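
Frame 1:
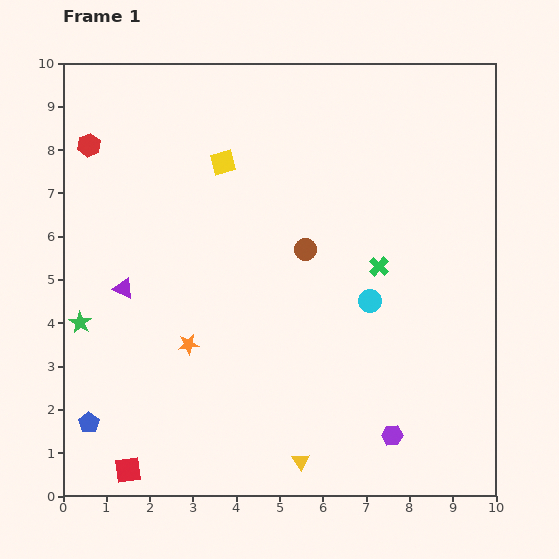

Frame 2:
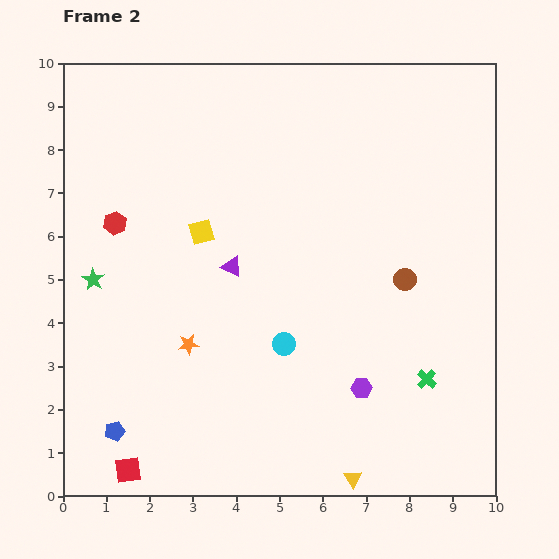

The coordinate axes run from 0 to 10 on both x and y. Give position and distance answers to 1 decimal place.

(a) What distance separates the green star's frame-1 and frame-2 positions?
1.0

The green star moved from (0.4, 4.0) to (0.7, 5.0), a distance of √(0.3² + 1.0²) ≈ 1.0.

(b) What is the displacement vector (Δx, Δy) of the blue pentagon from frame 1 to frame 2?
(0.6, -0.2)

The blue pentagon was at (0.6, 1.7) in frame 1 and (1.2, 1.5) in frame 2.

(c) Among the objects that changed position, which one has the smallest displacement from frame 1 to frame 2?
the blue pentagon

(moved 0.6)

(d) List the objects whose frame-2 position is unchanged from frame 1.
the red square, the orange star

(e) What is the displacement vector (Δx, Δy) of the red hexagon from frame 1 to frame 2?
(0.6, -1.8)

The red hexagon was at (0.6, 8.1) in frame 1 and (1.2, 6.3) in frame 2.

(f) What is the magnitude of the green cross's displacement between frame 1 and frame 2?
2.8

The green cross moved from (7.3, 5.3) to (8.4, 2.7), a distance of √(1.1² + 2.6²) ≈ 2.8.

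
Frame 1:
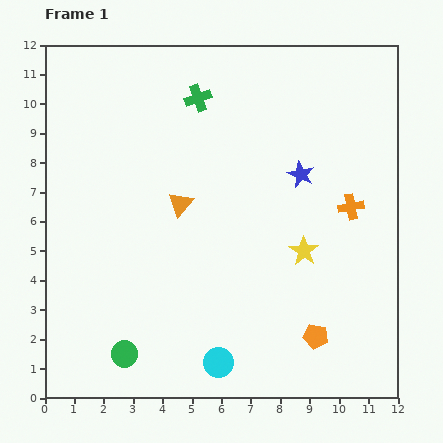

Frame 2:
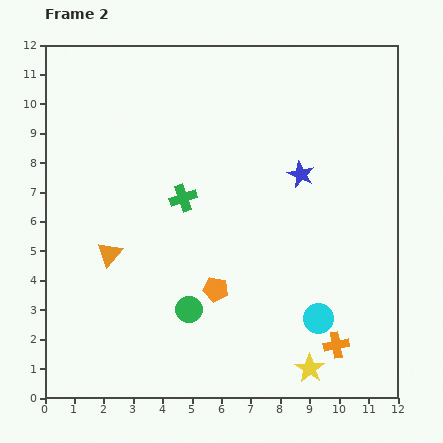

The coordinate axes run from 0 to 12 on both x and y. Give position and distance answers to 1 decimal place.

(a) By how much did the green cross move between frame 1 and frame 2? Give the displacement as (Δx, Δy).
(-0.5, -3.4)

The green cross was at (5.2, 10.2) in frame 1 and (4.7, 6.8) in frame 2.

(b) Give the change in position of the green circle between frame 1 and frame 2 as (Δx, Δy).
(2.2, 1.5)

The green circle was at (2.7, 1.5) in frame 1 and (4.9, 3.0) in frame 2.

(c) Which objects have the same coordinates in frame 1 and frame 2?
the blue star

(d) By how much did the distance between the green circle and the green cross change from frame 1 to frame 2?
-5.3

Distance in frame 1: 9.1. Distance in frame 2: 3.8.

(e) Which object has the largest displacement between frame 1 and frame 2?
the orange cross

(moved 4.7; next 4.0)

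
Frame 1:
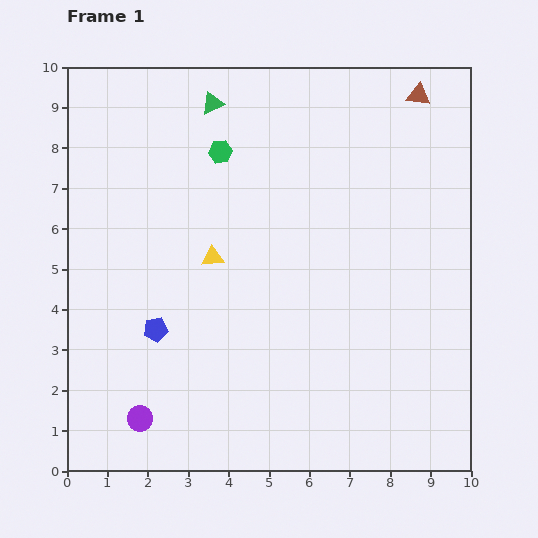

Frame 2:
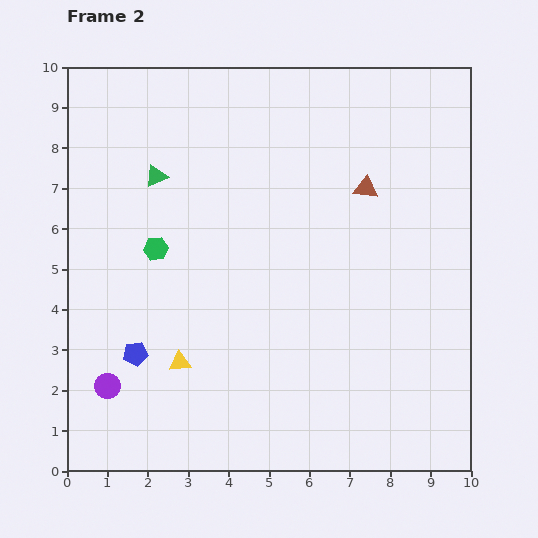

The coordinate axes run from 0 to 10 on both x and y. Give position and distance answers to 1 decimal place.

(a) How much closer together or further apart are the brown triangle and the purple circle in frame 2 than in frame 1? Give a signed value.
-2.5

Distance in frame 1: 10.6. Distance in frame 2: 8.1.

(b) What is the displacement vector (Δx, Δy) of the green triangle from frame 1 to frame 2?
(-1.4, -1.8)

The green triangle was at (3.6, 9.1) in frame 1 and (2.2, 7.3) in frame 2.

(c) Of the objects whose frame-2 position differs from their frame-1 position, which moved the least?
the blue pentagon

(moved 0.8)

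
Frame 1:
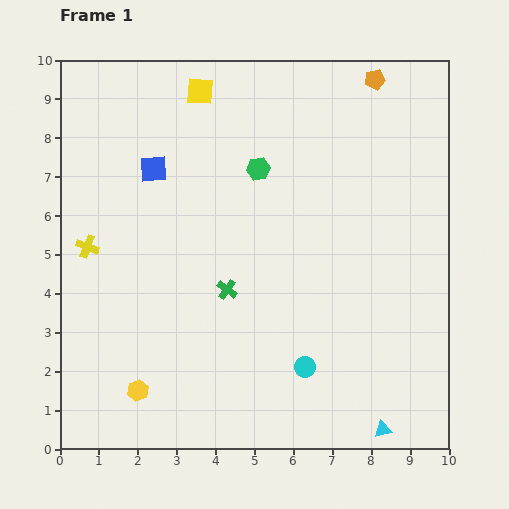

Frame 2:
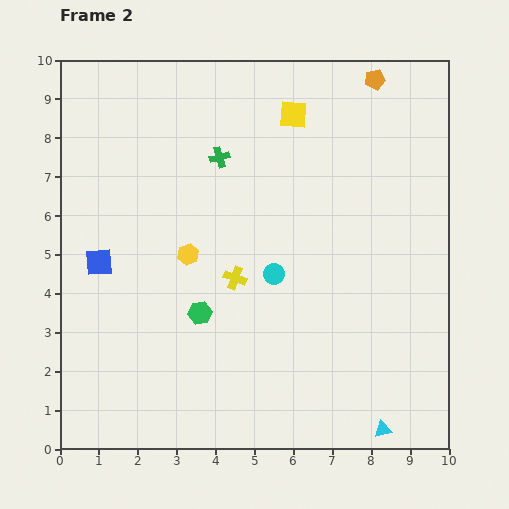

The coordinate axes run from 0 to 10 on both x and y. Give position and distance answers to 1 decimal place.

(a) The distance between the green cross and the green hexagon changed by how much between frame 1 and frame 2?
+0.8

Distance in frame 1: 3.2. Distance in frame 2: 4.0.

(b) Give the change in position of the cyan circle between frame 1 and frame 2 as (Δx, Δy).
(-0.8, 2.4)

The cyan circle was at (6.3, 2.1) in frame 1 and (5.5, 4.5) in frame 2.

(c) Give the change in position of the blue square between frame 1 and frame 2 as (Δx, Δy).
(-1.4, -2.4)

The blue square was at (2.4, 7.2) in frame 1 and (1.0, 4.8) in frame 2.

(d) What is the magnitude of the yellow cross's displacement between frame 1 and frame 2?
3.9

The yellow cross moved from (0.7, 5.2) to (4.5, 4.4), a distance of √(3.8² + 0.8²) ≈ 3.9.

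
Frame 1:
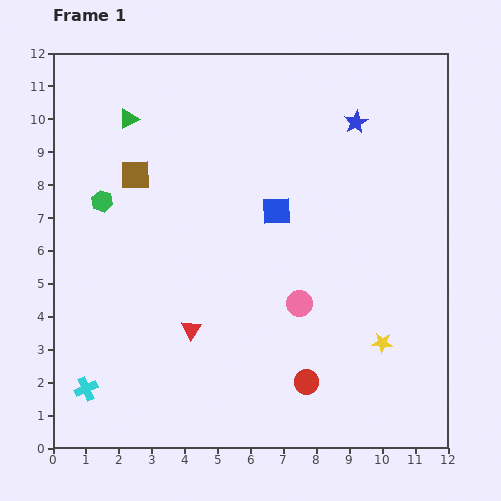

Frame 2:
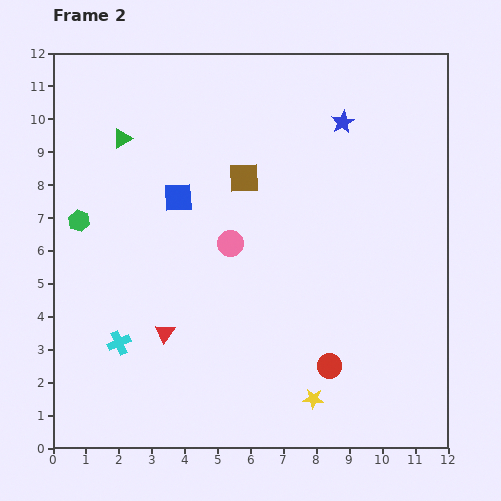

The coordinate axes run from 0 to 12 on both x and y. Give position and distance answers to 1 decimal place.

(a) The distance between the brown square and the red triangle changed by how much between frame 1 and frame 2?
+0.3

Distance in frame 1: 5.0. Distance in frame 2: 5.3.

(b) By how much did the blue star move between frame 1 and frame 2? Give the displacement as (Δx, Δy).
(-0.4, 0.0)

The blue star was at (9.2, 9.9) in frame 1 and (8.8, 9.9) in frame 2.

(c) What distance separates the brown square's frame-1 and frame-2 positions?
3.3

The brown square moved from (2.5, 8.3) to (5.8, 8.2), a distance of √(3.3² + 0.1²) ≈ 3.3.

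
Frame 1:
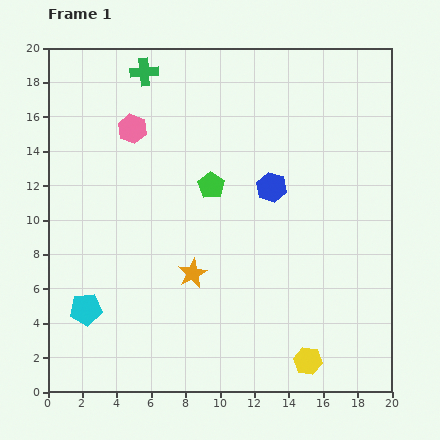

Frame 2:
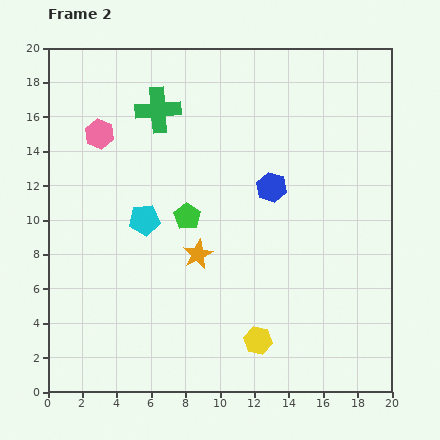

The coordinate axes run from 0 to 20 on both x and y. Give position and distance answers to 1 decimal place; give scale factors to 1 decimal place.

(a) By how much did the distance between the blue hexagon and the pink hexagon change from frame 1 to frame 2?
+1.7

Distance in frame 1: 8.8. Distance in frame 2: 10.5.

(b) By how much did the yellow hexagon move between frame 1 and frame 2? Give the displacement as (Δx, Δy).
(-2.9, 1.2)

The yellow hexagon was at (15.1, 1.8) in frame 1 and (12.2, 3.0) in frame 2.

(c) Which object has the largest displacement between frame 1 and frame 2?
the cyan pentagon

(moved 6.2; next 3.1)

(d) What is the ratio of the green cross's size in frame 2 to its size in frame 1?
1.6×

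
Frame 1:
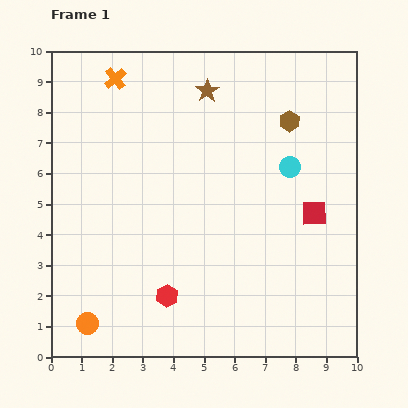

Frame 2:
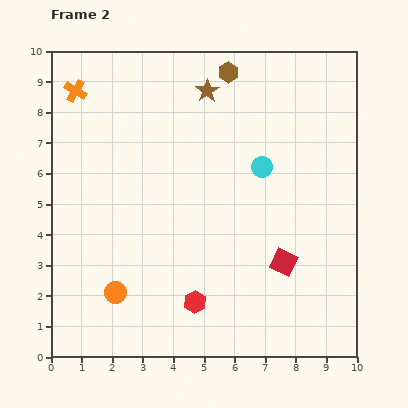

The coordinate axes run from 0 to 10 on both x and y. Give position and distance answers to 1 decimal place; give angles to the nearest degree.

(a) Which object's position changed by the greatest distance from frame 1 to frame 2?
the brown hexagon

(moved 2.6; next 1.9)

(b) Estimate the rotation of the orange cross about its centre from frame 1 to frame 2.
20° counter-clockwise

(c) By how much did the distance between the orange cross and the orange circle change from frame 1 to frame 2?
-1.4

Distance in frame 1: 8.1. Distance in frame 2: 6.7.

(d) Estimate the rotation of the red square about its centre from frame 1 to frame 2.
28° clockwise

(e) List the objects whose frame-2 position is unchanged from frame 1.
the brown star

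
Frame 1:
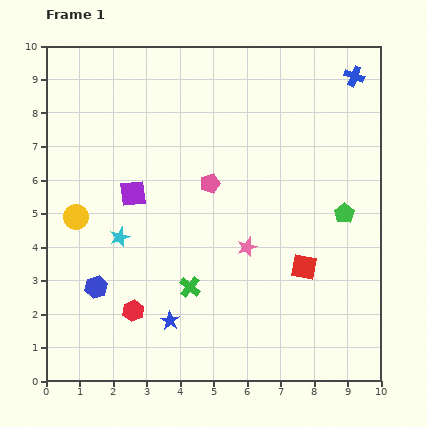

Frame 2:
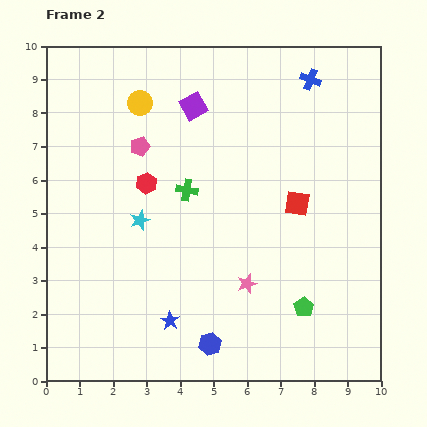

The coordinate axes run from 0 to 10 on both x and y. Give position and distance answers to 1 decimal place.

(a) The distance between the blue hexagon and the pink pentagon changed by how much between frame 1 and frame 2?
+1.7

Distance in frame 1: 4.6. Distance in frame 2: 6.3.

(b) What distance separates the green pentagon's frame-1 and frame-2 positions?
3.0

The green pentagon moved from (8.9, 5.0) to (7.7, 2.2), a distance of √(1.2² + 2.8²) ≈ 3.0.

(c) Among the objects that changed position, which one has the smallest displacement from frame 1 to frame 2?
the cyan star

(moved 0.8)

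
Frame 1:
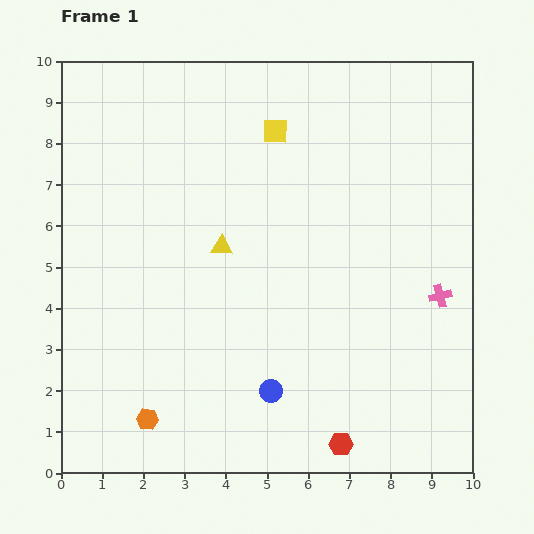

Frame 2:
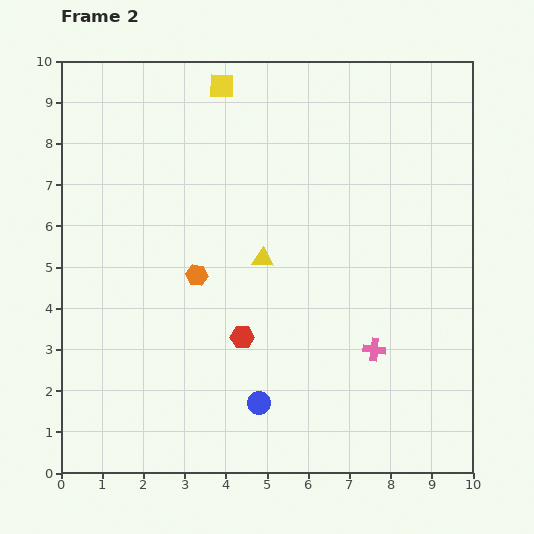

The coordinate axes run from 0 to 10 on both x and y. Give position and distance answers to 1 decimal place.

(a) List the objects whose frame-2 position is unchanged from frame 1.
none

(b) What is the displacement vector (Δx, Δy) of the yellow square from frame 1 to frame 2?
(-1.3, 1.1)

The yellow square was at (5.2, 8.3) in frame 1 and (3.9, 9.4) in frame 2.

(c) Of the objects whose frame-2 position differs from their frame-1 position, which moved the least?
the blue circle

(moved 0.4)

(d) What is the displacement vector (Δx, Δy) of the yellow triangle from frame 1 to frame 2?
(1.0, -0.3)

The yellow triangle was at (3.9, 5.5) in frame 1 and (4.9, 5.2) in frame 2.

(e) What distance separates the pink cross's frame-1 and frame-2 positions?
2.1

The pink cross moved from (9.2, 4.3) to (7.6, 3.0), a distance of √(1.6² + 1.3²) ≈ 2.1.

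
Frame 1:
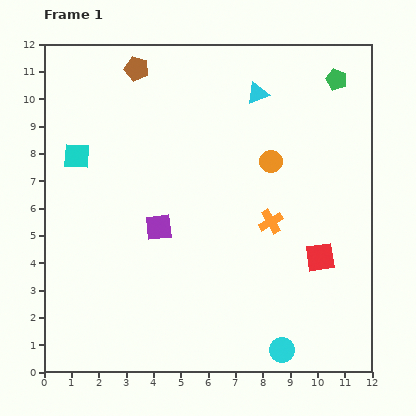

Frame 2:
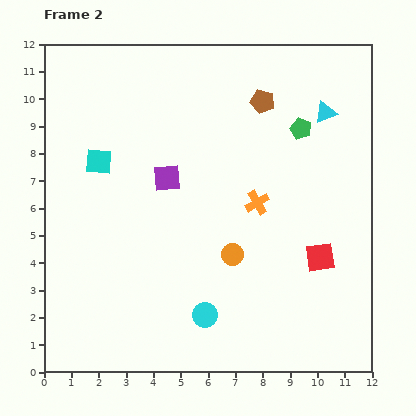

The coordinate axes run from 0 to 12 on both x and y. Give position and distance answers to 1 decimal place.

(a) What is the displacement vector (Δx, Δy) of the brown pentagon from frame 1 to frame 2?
(4.6, -1.2)

The brown pentagon was at (3.4, 11.1) in frame 1 and (8.0, 9.9) in frame 2.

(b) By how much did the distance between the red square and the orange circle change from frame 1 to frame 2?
-0.7

Distance in frame 1: 3.9. Distance in frame 2: 3.2.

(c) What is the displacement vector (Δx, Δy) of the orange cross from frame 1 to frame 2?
(-0.5, 0.7)

The orange cross was at (8.3, 5.5) in frame 1 and (7.8, 6.2) in frame 2.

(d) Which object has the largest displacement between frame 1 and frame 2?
the brown pentagon

(moved 4.8; next 3.7)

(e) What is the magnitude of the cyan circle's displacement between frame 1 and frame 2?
3.1

The cyan circle moved from (8.7, 0.8) to (5.9, 2.1), a distance of √(2.8² + 1.3²) ≈ 3.1.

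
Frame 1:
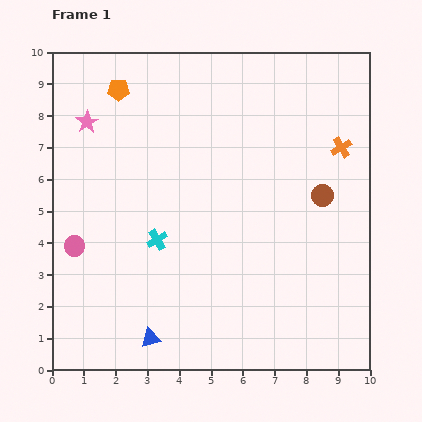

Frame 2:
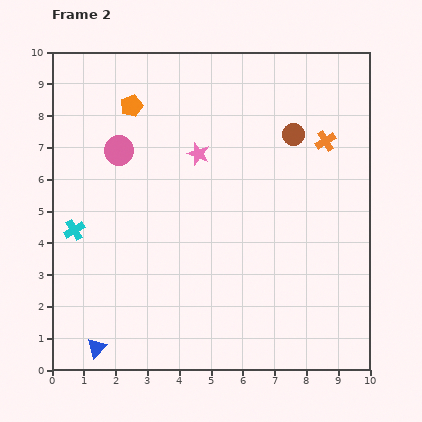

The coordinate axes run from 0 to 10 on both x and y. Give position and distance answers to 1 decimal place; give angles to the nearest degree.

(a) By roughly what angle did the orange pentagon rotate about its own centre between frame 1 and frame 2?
23° counter-clockwise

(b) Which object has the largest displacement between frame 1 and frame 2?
the pink star

(moved 3.6; next 3.3)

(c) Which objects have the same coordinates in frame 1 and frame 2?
none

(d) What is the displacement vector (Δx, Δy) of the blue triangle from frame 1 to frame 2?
(-1.7, -0.3)

The blue triangle was at (3.1, 1.0) in frame 1 and (1.4, 0.7) in frame 2.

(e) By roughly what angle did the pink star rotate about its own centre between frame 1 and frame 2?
21° counter-clockwise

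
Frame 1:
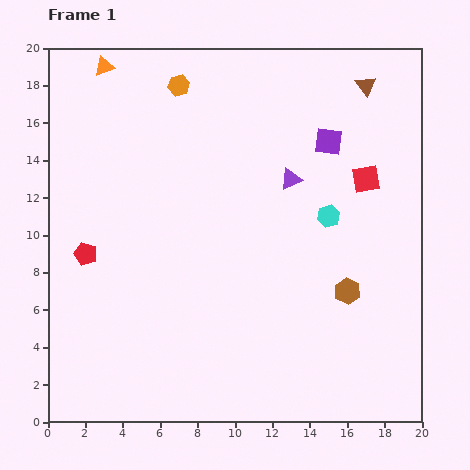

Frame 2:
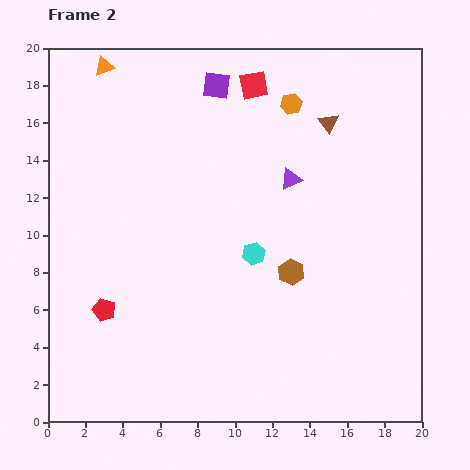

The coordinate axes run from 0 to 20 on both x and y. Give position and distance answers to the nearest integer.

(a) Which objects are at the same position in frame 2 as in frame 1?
the orange triangle, the purple triangle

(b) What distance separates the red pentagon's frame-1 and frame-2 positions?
3

The red pentagon moved from (2, 9) to (3, 6), a distance of √(1² + 3²) ≈ 3.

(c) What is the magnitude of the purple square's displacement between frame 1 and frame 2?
7

The purple square moved from (15, 15) to (9, 18), a distance of √(6² + 3²) ≈ 7.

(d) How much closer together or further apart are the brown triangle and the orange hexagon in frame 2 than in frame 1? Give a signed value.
-8

Distance in frame 1: 10. Distance in frame 2: 2.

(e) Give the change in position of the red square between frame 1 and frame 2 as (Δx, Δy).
(-6, 5)

The red square was at (17, 13) in frame 1 and (11, 18) in frame 2.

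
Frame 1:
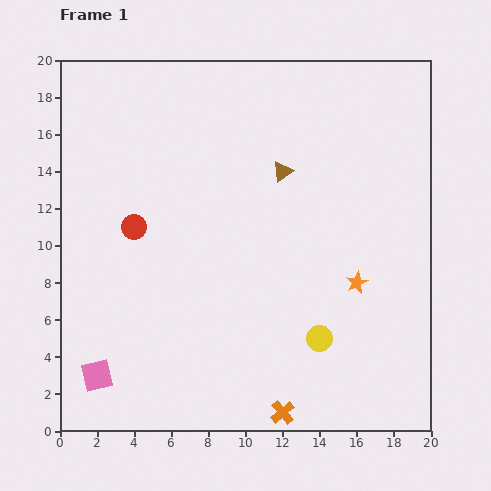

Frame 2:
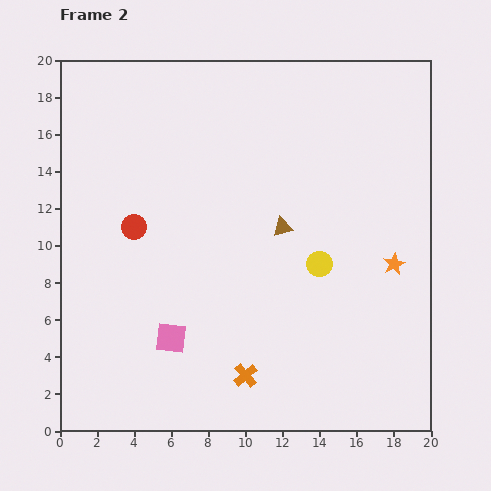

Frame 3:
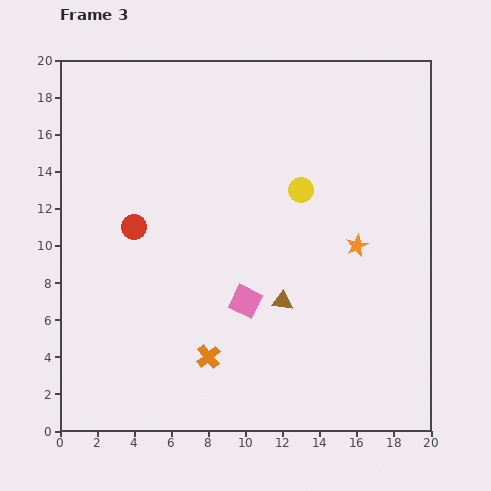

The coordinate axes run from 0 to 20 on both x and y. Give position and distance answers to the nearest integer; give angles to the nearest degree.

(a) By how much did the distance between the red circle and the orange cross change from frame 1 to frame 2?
-3

Distance in frame 1: 13. Distance in frame 2: 10.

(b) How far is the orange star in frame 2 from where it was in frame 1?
2

The orange star moved from (16, 8) to (18, 9), a distance of √(2² + 1²) ≈ 2.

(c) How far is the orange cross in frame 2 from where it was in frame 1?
3

The orange cross moved from (12, 1) to (10, 3), a distance of √(2² + 2²) ≈ 3.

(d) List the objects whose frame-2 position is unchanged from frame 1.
the red circle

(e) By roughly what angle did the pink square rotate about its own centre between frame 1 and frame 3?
39° clockwise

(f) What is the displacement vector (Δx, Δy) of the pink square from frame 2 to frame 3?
(4, 2)

The pink square was at (6, 5) in frame 2 and (10, 7) in frame 3.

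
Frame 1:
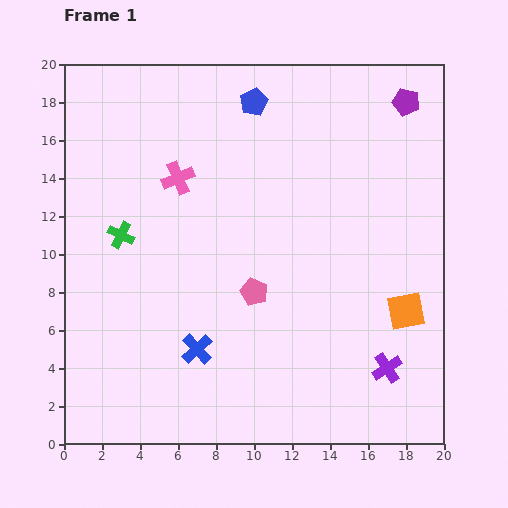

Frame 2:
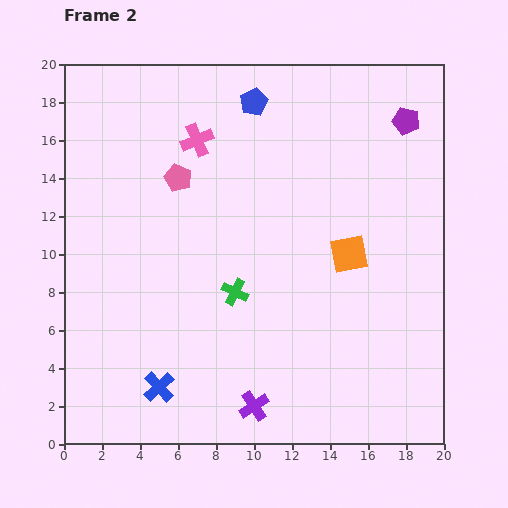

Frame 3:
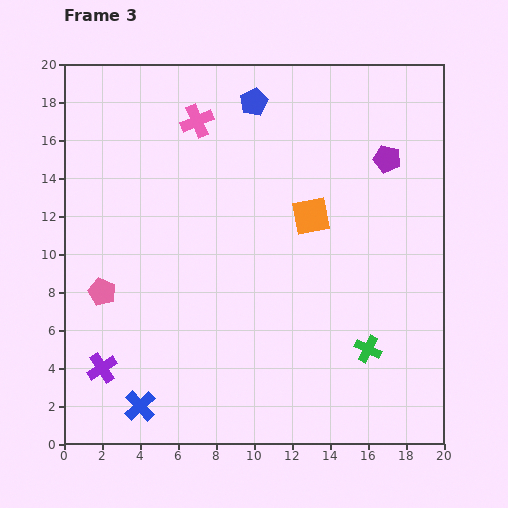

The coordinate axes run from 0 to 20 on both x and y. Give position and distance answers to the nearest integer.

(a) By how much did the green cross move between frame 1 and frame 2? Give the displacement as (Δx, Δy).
(6, -3)

The green cross was at (3, 11) in frame 1 and (9, 8) in frame 2.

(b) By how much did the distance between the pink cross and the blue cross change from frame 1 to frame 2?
+4

Distance in frame 1: 9. Distance in frame 2: 13.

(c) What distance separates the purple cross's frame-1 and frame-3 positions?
15

The purple cross moved from (17, 4) to (2, 4), a distance of √(15² + 0²) ≈ 15.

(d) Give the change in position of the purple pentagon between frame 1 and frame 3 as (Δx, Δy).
(-1, -3)

The purple pentagon was at (18, 18) in frame 1 and (17, 15) in frame 3.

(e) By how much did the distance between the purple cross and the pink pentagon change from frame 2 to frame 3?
-9

Distance in frame 2: 13. Distance in frame 3: 4.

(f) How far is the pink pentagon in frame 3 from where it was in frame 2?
7

The pink pentagon moved from (6, 14) to (2, 8), a distance of √(4² + 6²) ≈ 7.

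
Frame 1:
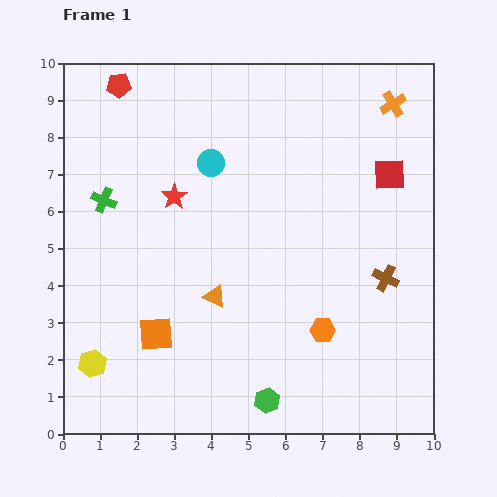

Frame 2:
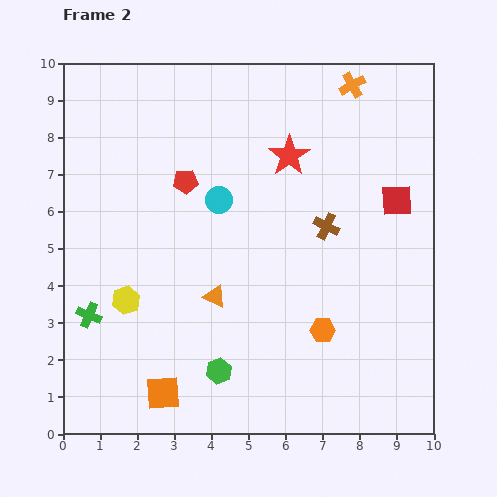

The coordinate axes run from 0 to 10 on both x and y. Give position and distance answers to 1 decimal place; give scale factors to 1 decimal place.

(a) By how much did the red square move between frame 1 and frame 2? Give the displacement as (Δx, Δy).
(0.2, -0.7)

The red square was at (8.8, 7.0) in frame 1 and (9.0, 6.3) in frame 2.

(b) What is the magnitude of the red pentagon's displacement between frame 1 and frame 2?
3.2

The red pentagon moved from (1.5, 9.4) to (3.3, 6.8), a distance of √(1.8² + 2.6²) ≈ 3.2.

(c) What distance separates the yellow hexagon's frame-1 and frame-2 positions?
1.9

The yellow hexagon moved from (0.8, 1.9) to (1.7, 3.6), a distance of √(0.9² + 1.7²) ≈ 1.9.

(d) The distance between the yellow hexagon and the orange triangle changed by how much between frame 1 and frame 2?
-1.4

Distance in frame 1: 3.8. Distance in frame 2: 2.4.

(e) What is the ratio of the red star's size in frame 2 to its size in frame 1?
1.6×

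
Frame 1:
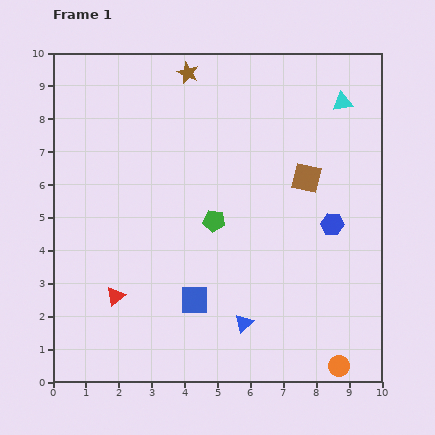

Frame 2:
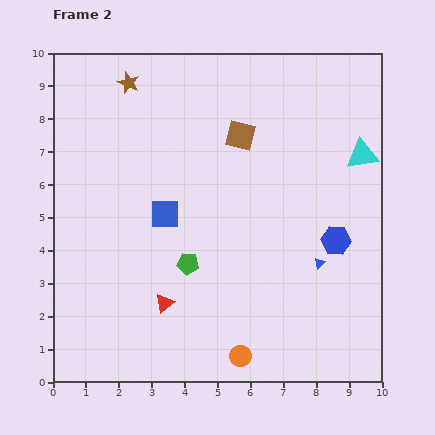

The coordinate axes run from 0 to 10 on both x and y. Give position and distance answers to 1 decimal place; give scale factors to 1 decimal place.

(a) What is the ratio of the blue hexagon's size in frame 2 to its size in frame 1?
1.3×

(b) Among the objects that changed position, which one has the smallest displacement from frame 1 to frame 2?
the blue hexagon

(moved 0.5)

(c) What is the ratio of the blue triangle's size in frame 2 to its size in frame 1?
0.6×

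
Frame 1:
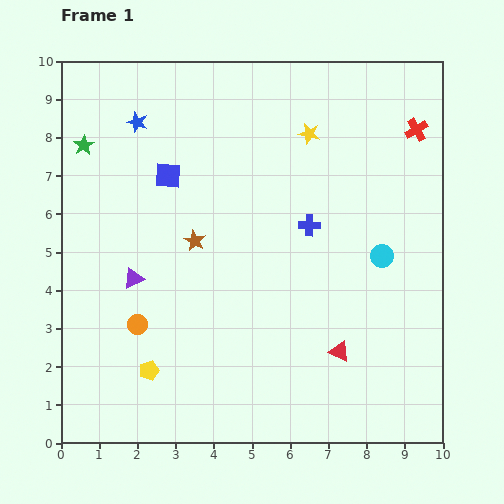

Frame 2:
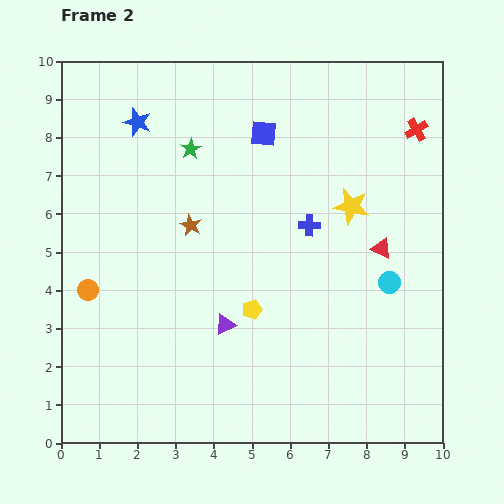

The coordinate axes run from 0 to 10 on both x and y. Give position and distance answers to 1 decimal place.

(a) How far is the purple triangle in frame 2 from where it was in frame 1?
2.7

The purple triangle moved from (1.9, 4.3) to (4.3, 3.1), a distance of √(2.4² + 1.2²) ≈ 2.7.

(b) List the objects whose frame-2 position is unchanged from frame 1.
the red cross, the blue cross, the blue star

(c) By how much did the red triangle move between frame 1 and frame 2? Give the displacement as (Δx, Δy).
(1.1, 2.7)

The red triangle was at (7.3, 2.4) in frame 1 and (8.4, 5.1) in frame 2.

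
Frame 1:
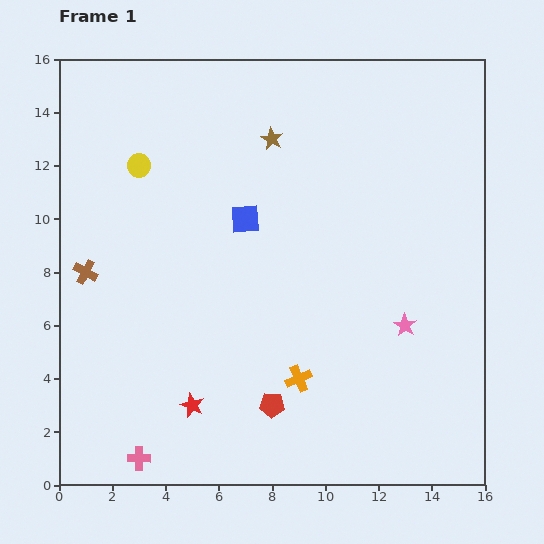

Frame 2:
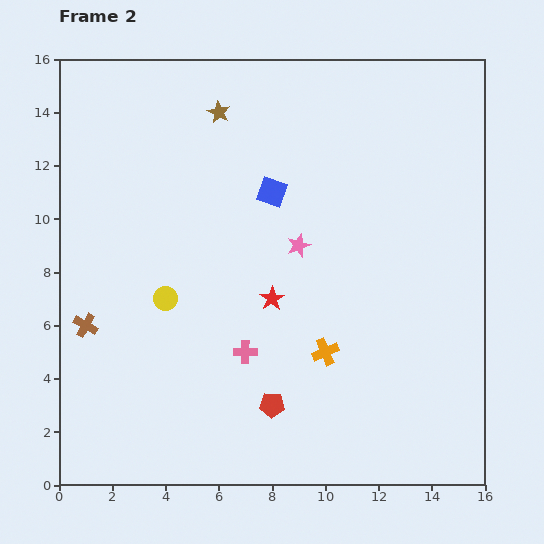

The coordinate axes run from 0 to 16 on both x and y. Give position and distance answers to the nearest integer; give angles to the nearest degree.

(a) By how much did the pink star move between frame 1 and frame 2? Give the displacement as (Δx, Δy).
(-4, 3)

The pink star was at (13, 6) in frame 1 and (9, 9) in frame 2.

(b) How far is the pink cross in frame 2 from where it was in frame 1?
6

The pink cross moved from (3, 1) to (7, 5), a distance of √(4² + 4²) ≈ 6.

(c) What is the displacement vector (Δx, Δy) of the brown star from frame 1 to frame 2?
(-2, 1)

The brown star was at (8, 13) in frame 1 and (6, 14) in frame 2.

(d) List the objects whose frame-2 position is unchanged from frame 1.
the red pentagon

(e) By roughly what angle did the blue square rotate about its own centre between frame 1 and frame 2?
23° clockwise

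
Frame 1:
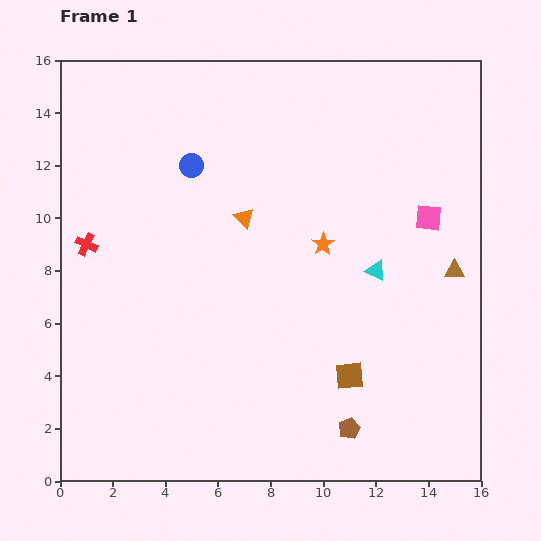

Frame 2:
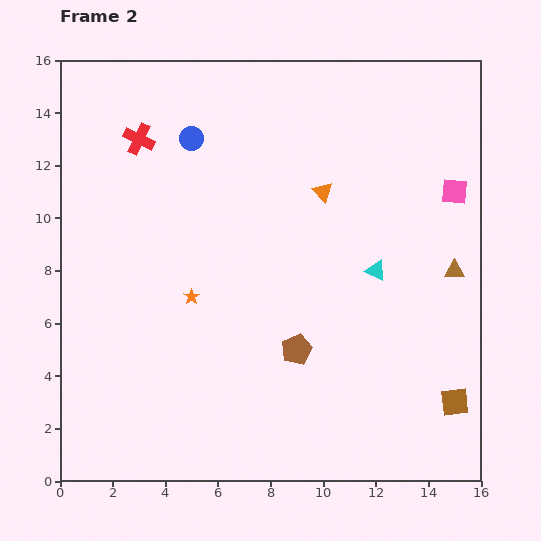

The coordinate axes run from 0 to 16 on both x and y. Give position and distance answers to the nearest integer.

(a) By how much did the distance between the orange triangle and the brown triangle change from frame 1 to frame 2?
-2

Distance in frame 1: 8. Distance in frame 2: 6.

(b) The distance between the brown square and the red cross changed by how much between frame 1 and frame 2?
+5

Distance in frame 1: 11. Distance in frame 2: 16.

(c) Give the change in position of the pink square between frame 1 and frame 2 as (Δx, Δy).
(1, 1)

The pink square was at (14, 10) in frame 1 and (15, 11) in frame 2.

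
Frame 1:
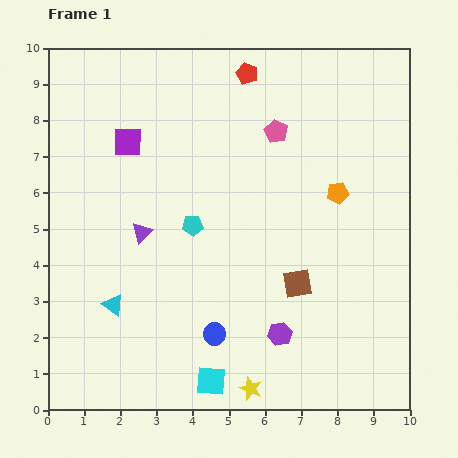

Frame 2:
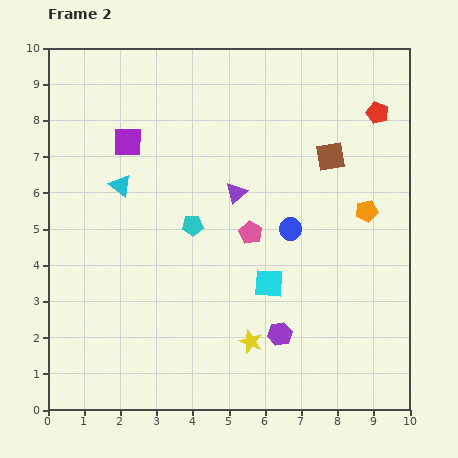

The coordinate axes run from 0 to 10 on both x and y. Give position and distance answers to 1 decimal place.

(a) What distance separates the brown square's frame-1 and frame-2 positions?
3.6

The brown square moved from (6.9, 3.5) to (7.8, 7.0), a distance of √(0.9² + 3.5²) ≈ 3.6.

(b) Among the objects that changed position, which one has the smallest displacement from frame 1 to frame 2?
the orange pentagon

(moved 0.9)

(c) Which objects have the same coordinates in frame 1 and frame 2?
the purple square, the purple hexagon, the cyan pentagon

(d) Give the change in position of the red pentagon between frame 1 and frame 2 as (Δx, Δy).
(3.6, -1.1)

The red pentagon was at (5.5, 9.3) in frame 1 and (9.1, 8.2) in frame 2.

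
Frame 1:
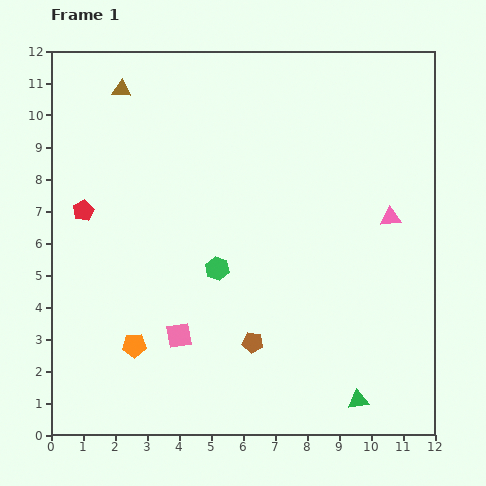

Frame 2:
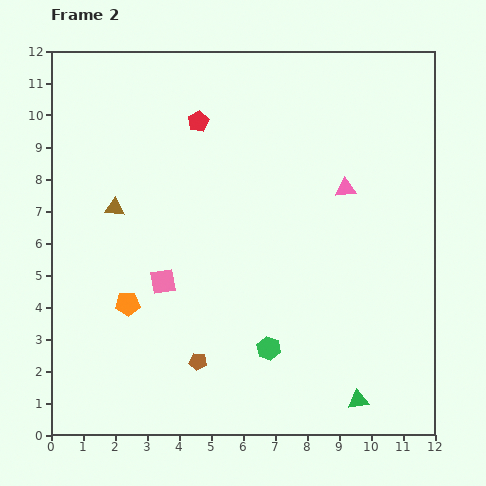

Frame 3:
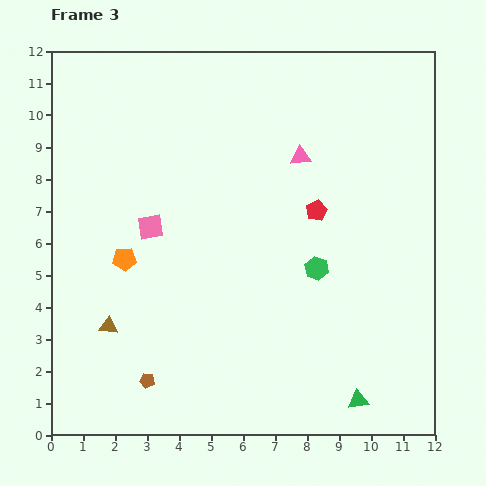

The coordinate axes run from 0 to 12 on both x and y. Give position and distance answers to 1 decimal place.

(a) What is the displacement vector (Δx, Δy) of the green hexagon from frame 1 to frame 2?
(1.6, -2.5)

The green hexagon was at (5.2, 5.2) in frame 1 and (6.8, 2.7) in frame 2.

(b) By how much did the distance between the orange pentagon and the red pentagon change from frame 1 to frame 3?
+1.7

Distance in frame 1: 4.5. Distance in frame 3: 6.2.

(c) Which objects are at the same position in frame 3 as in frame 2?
the green triangle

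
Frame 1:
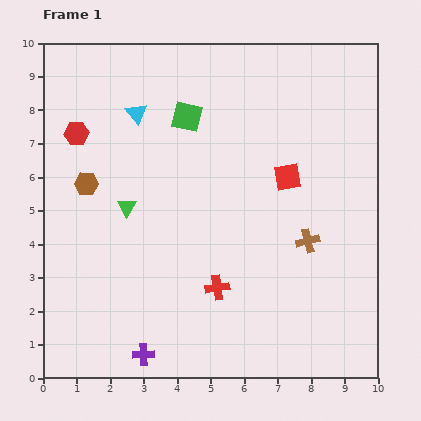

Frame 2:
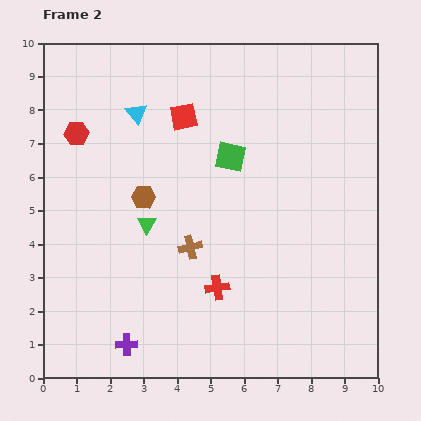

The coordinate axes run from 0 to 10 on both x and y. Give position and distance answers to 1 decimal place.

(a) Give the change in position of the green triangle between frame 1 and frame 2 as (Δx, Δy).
(0.6, -0.5)

The green triangle was at (2.5, 5.1) in frame 1 and (3.1, 4.6) in frame 2.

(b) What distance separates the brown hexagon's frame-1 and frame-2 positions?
1.7

The brown hexagon moved from (1.3, 5.8) to (3.0, 5.4), a distance of √(1.7² + 0.4²) ≈ 1.7.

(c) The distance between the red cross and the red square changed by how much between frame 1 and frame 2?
+1.3

Distance in frame 1: 3.9. Distance in frame 2: 5.2.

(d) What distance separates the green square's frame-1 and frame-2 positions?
1.8

The green square moved from (4.3, 7.8) to (5.6, 6.6), a distance of √(1.3² + 1.2²) ≈ 1.8.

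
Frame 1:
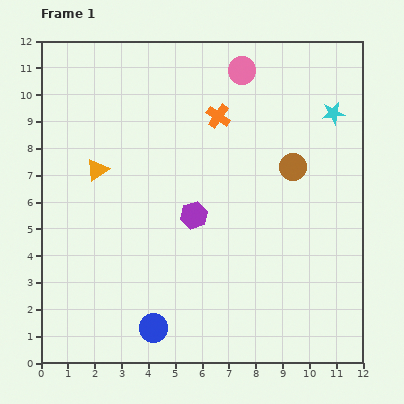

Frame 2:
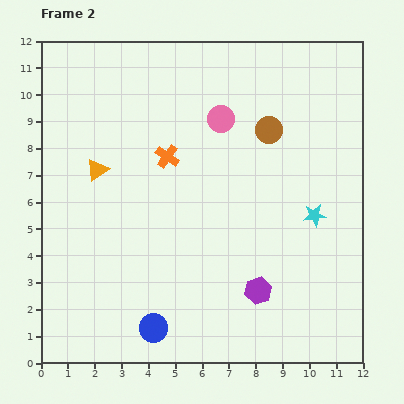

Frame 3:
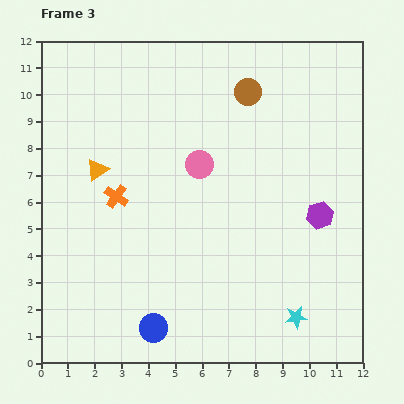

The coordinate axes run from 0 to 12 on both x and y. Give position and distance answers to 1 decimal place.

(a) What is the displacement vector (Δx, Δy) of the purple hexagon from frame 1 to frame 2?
(2.4, -2.8)

The purple hexagon was at (5.7, 5.5) in frame 1 and (8.1, 2.7) in frame 2.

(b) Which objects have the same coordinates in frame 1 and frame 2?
the blue circle, the orange triangle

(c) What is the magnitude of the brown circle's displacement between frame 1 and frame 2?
1.7

The brown circle moved from (9.4, 7.3) to (8.5, 8.7), a distance of √(0.9² + 1.4²) ≈ 1.7.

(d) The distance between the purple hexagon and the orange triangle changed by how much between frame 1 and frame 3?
+4.5

Distance in frame 1: 4.0. Distance in frame 3: 8.5.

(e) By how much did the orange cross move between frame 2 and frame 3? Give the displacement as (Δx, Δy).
(-1.9, -1.5)

The orange cross was at (4.7, 7.7) in frame 2 and (2.8, 6.2) in frame 3.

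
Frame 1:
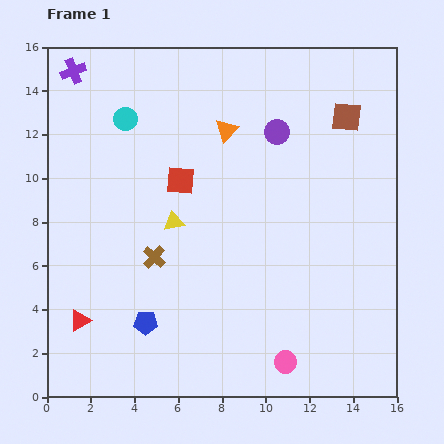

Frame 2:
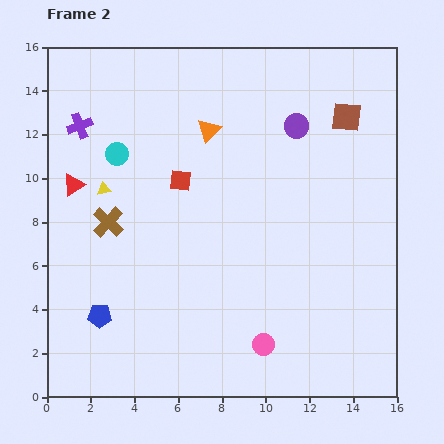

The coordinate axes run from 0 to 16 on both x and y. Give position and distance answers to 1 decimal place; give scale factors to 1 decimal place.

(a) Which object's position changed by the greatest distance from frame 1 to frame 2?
the red triangle

(moved 6.2; next 3.5)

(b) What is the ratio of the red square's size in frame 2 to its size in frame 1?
0.8×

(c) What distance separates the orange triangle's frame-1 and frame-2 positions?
0.8

The orange triangle moved from (8.2, 12.2) to (7.4, 12.2), a distance of √(0.8² + 0.0²) ≈ 0.8.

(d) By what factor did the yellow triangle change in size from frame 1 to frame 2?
0.7×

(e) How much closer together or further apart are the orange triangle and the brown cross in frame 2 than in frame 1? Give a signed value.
-0.5

Distance in frame 1: 6.7. Distance in frame 2: 6.2.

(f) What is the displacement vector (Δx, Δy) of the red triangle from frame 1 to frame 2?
(-0.3, 6.2)

The red triangle was at (1.5, 3.5) in frame 1 and (1.2, 9.7) in frame 2.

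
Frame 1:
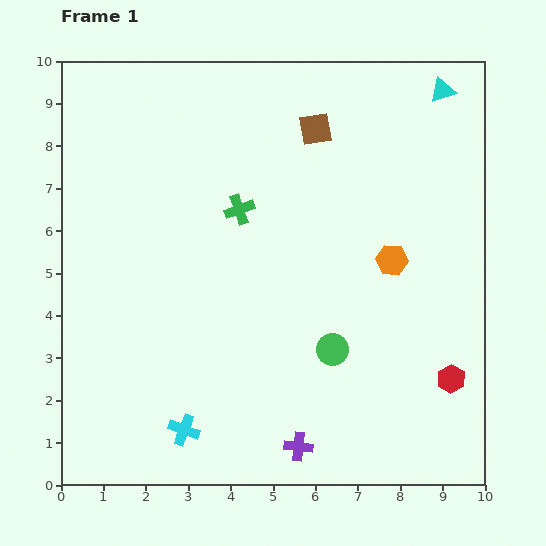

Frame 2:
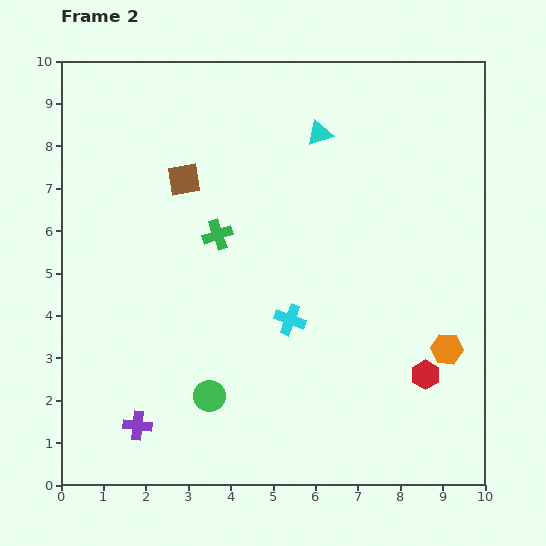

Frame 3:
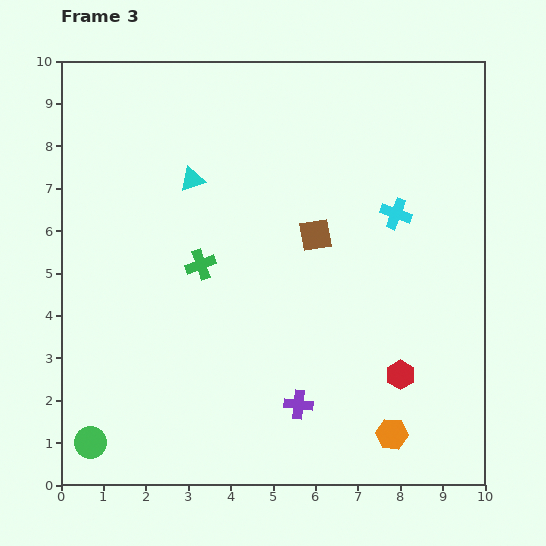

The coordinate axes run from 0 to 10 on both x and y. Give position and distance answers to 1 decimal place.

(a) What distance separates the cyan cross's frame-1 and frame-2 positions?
3.6

The cyan cross moved from (2.9, 1.3) to (5.4, 3.9), a distance of √(2.5² + 2.6²) ≈ 3.6.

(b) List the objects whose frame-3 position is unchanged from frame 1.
none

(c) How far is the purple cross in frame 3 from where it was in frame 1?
1.0

The purple cross moved from (5.6, 0.9) to (5.6, 1.9), a distance of √(0.0² + 1.0²) ≈ 1.0.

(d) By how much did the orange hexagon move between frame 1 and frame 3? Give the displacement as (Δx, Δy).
(0.0, -4.1)

The orange hexagon was at (7.8, 5.3) in frame 1 and (7.8, 1.2) in frame 3.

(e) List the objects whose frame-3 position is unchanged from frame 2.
none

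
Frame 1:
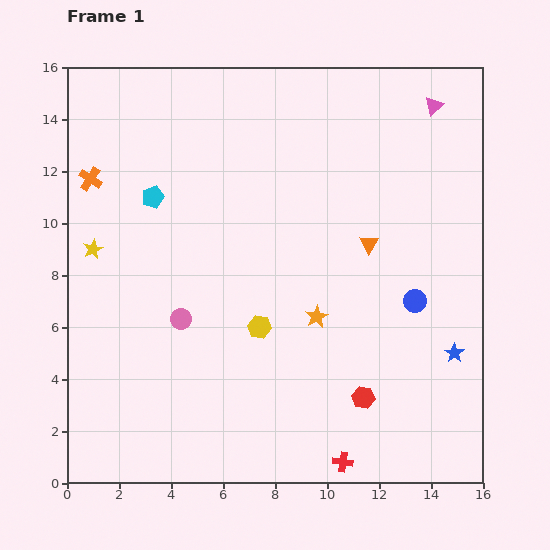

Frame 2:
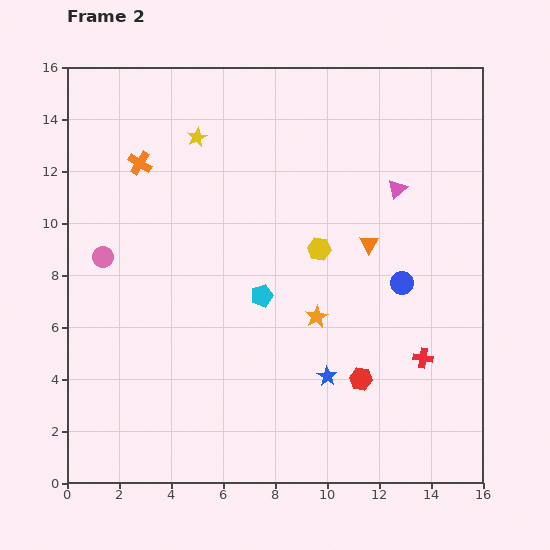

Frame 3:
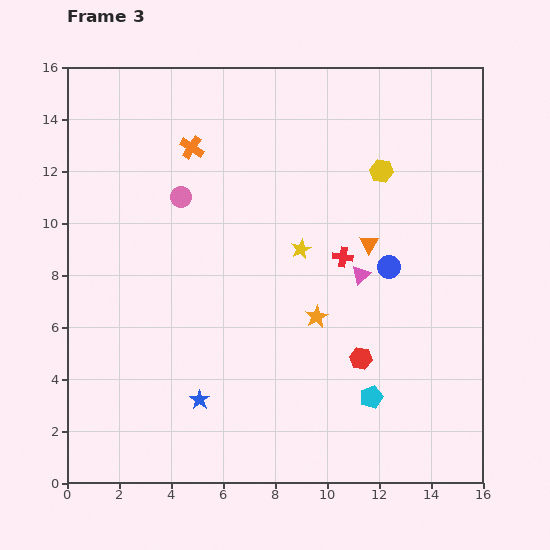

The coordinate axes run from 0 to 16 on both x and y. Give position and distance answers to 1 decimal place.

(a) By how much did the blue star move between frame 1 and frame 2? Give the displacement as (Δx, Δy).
(-4.9, -0.9)

The blue star was at (14.9, 5.0) in frame 1 and (10.0, 4.1) in frame 2.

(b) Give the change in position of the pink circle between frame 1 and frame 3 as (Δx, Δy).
(0.0, 4.7)

The pink circle was at (4.4, 6.3) in frame 1 and (4.4, 11.0) in frame 3.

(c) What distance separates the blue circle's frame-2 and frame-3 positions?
0.8

The blue circle moved from (12.9, 7.7) to (12.4, 8.3), a distance of √(0.5² + 0.6²) ≈ 0.8.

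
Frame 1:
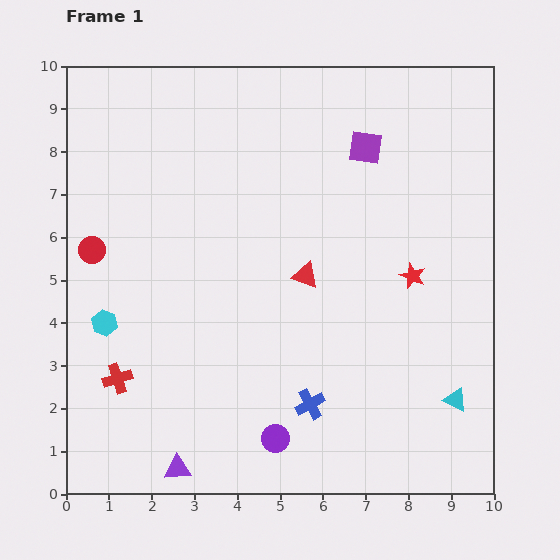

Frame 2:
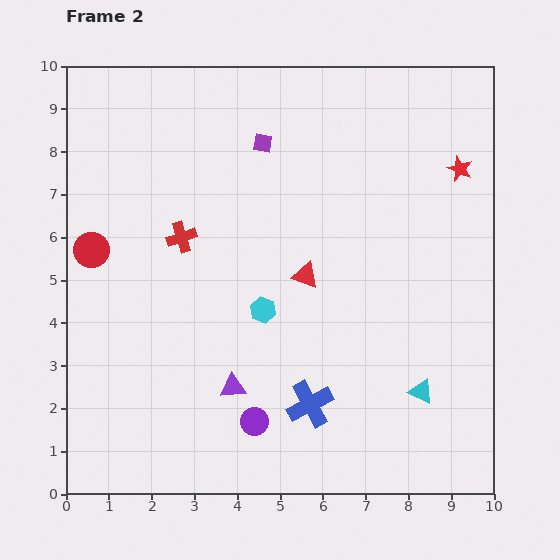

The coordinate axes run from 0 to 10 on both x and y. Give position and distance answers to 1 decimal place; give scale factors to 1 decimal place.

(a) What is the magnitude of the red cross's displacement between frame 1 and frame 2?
3.6

The red cross moved from (1.2, 2.7) to (2.7, 6.0), a distance of √(1.5² + 3.3²) ≈ 3.6.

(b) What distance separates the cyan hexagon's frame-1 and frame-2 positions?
3.7

The cyan hexagon moved from (0.9, 4.0) to (4.6, 4.3), a distance of √(3.7² + 0.3²) ≈ 3.7.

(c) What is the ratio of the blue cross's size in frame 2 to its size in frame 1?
1.5×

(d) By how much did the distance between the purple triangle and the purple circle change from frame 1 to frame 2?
-1.5

Distance in frame 1: 2.4. Distance in frame 2: 0.9.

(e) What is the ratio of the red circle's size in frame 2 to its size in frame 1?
1.3×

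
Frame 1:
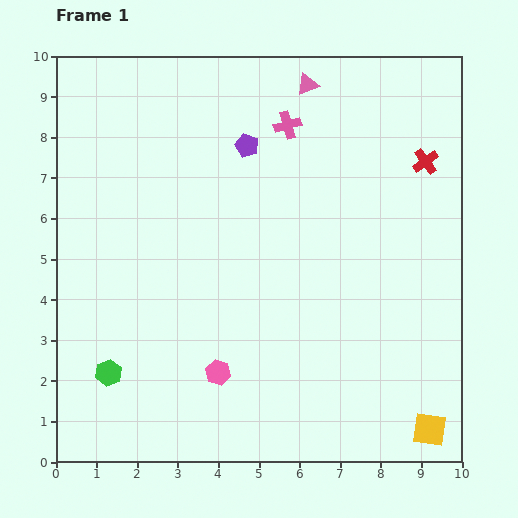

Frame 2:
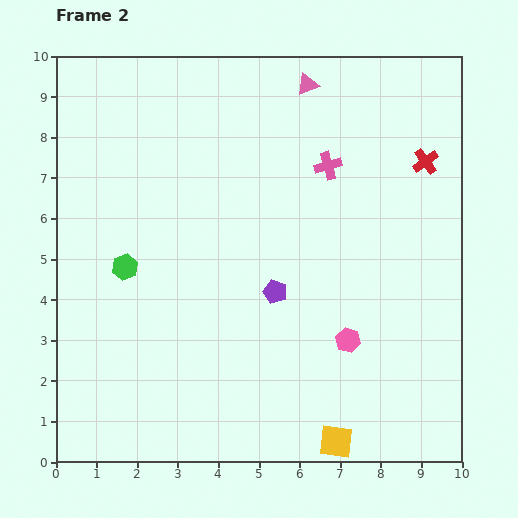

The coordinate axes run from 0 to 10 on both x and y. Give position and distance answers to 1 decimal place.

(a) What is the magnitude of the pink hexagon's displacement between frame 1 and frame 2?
3.3

The pink hexagon moved from (4.0, 2.2) to (7.2, 3.0), a distance of √(3.2² + 0.8²) ≈ 3.3.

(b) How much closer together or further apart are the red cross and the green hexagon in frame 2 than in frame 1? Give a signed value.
-1.6

Distance in frame 1: 9.4. Distance in frame 2: 7.8.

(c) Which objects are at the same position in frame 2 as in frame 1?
the red cross, the pink triangle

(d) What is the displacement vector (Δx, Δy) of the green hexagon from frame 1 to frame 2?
(0.4, 2.6)

The green hexagon was at (1.3, 2.2) in frame 1 and (1.7, 4.8) in frame 2.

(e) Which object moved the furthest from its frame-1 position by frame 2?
the purple pentagon

(moved 3.7; next 3.3)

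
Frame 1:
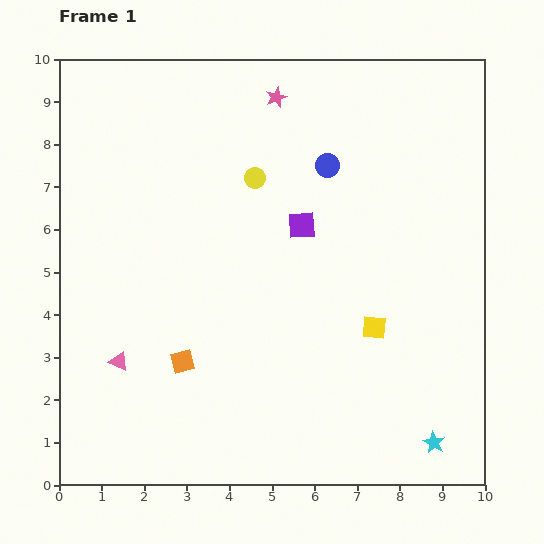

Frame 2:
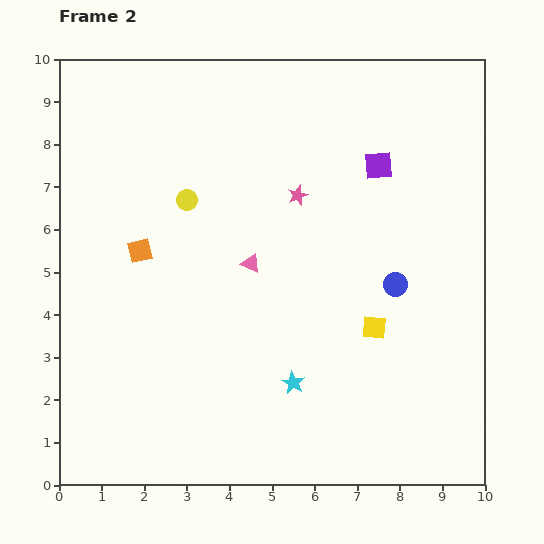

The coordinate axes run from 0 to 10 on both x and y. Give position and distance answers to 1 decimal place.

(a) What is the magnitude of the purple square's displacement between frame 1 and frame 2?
2.3

The purple square moved from (5.7, 6.1) to (7.5, 7.5), a distance of √(1.8² + 1.4²) ≈ 2.3.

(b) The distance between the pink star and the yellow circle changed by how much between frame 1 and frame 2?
+0.6

Distance in frame 1: 2.0. Distance in frame 2: 2.6.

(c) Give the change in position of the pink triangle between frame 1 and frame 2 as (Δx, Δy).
(3.1, 2.3)

The pink triangle was at (1.4, 2.9) in frame 1 and (4.5, 5.2) in frame 2.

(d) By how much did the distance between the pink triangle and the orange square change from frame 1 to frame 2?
+1.1

Distance in frame 1: 1.5. Distance in frame 2: 2.6.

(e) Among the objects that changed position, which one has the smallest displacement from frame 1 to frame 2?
the yellow circle

(moved 1.7)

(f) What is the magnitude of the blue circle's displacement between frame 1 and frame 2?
3.2

The blue circle moved from (6.3, 7.5) to (7.9, 4.7), a distance of √(1.6² + 2.8²) ≈ 3.2.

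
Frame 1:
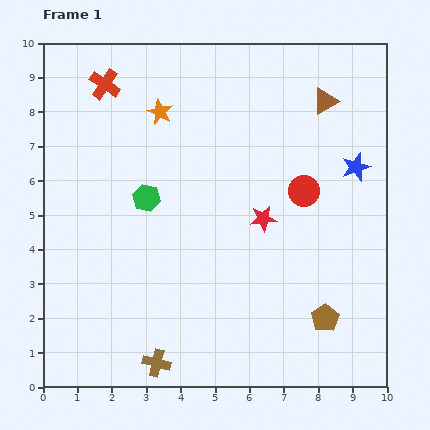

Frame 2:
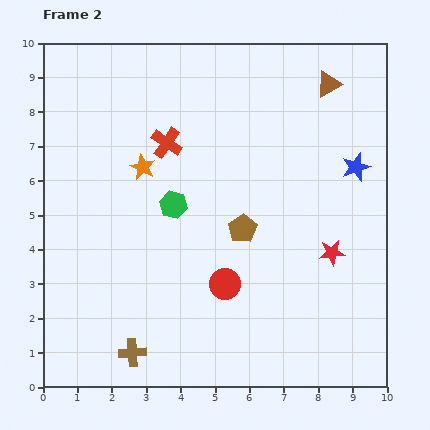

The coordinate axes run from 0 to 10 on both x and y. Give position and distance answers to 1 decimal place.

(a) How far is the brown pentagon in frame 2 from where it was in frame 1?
3.5

The brown pentagon moved from (8.2, 2.0) to (5.8, 4.6), a distance of √(2.4² + 2.6²) ≈ 3.5.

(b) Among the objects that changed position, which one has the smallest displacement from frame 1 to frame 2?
the brown triangle

(moved 0.5)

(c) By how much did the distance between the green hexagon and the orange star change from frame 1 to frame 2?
-1.1

Distance in frame 1: 2.5. Distance in frame 2: 1.4.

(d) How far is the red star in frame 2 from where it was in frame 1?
2.2

The red star moved from (6.4, 4.9) to (8.4, 3.9), a distance of √(2.0² + 1.0²) ≈ 2.2.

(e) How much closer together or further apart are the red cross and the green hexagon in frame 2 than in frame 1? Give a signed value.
-1.7

Distance in frame 1: 3.5. Distance in frame 2: 1.8.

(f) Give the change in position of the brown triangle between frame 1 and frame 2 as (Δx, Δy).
(0.1, 0.5)

The brown triangle was at (8.2, 8.3) in frame 1 and (8.3, 8.8) in frame 2.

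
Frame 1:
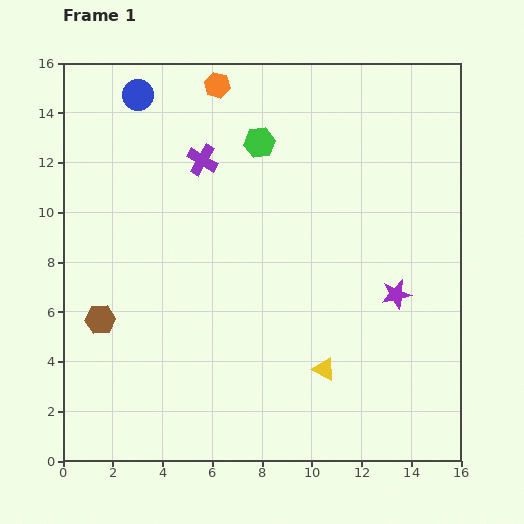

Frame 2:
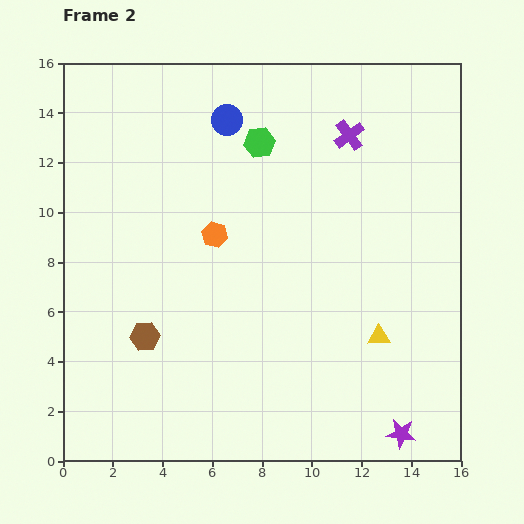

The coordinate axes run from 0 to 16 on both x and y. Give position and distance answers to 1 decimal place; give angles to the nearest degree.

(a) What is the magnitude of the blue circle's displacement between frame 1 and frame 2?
3.7

The blue circle moved from (3.0, 14.7) to (6.6, 13.7), a distance of √(3.6² + 1.0²) ≈ 3.7.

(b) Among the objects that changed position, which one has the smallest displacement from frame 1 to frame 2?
the brown hexagon

(moved 1.9)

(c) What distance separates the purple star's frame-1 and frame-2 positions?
5.6

The purple star moved from (13.4, 6.7) to (13.6, 1.1), a distance of √(0.2² + 5.6²) ≈ 5.6.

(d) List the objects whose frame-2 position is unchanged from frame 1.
the green hexagon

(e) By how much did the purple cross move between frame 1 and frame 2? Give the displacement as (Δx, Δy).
(5.9, 1.0)

The purple cross was at (5.6, 12.1) in frame 1 and (11.5, 13.1) in frame 2.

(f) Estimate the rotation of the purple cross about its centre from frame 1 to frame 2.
24° clockwise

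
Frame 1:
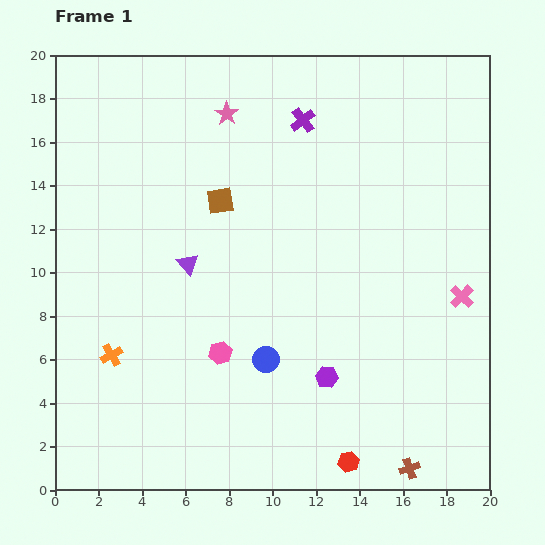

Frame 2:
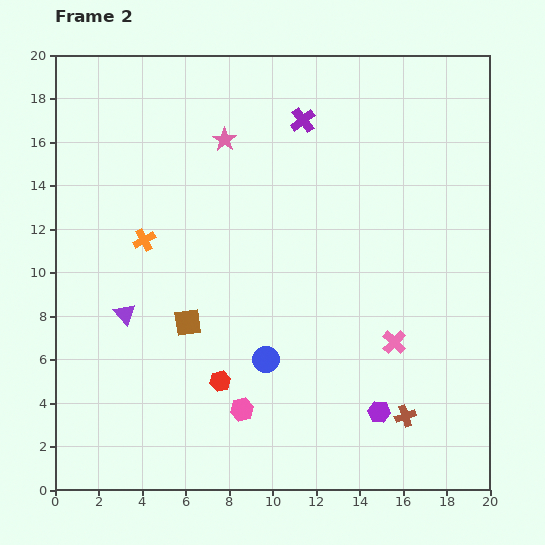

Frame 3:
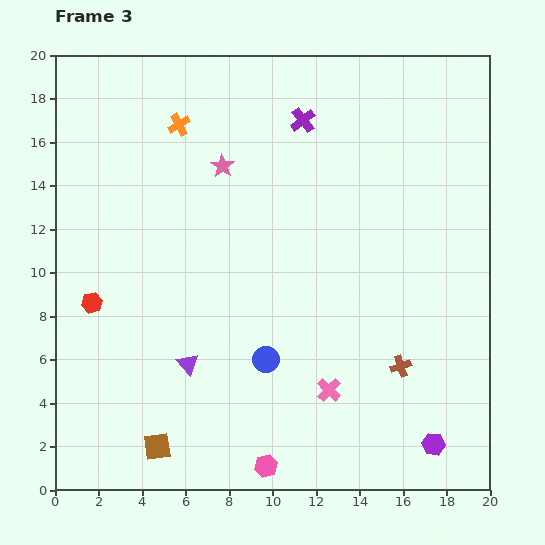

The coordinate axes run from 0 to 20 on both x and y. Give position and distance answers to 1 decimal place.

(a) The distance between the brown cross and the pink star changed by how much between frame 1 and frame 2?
-3.1

Distance in frame 1: 18.3. Distance in frame 2: 15.2.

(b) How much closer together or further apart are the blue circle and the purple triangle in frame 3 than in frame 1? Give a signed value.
-2.1

Distance in frame 1: 5.7. Distance in frame 3: 3.6.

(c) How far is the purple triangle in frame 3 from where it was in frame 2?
3.7

The purple triangle moved from (3.2, 8.1) to (6.1, 5.8), a distance of √(2.9² + 2.3²) ≈ 3.7.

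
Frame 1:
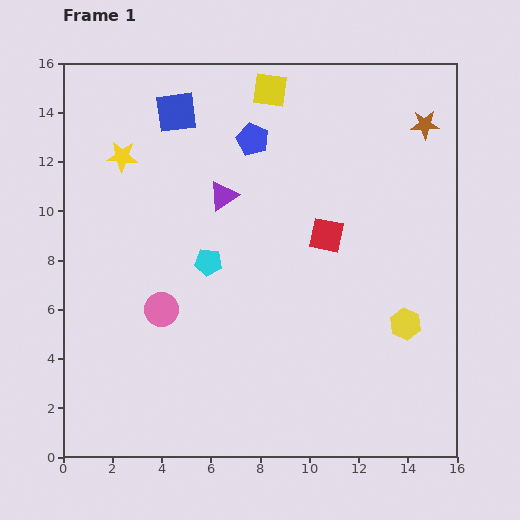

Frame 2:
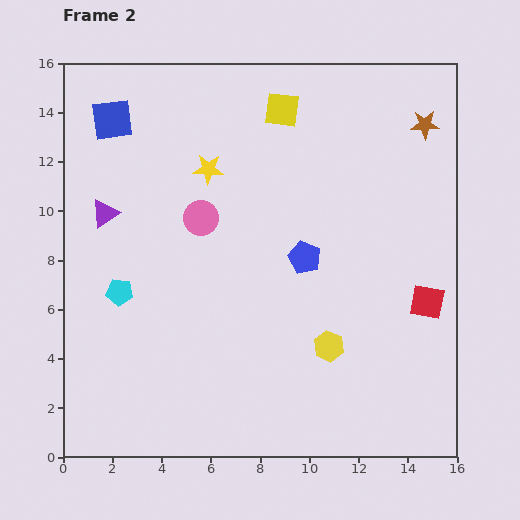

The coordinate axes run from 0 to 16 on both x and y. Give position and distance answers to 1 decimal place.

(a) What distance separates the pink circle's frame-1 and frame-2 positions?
4.0

The pink circle moved from (4.0, 6.0) to (5.6, 9.7), a distance of √(1.6² + 3.7²) ≈ 4.0.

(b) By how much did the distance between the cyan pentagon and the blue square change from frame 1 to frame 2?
+0.8

Distance in frame 1: 6.2. Distance in frame 2: 7.0.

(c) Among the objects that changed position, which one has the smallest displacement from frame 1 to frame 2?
the yellow square

(moved 0.9)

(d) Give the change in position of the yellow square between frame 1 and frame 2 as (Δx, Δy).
(0.5, -0.8)

The yellow square was at (8.4, 14.9) in frame 1 and (8.9, 14.1) in frame 2.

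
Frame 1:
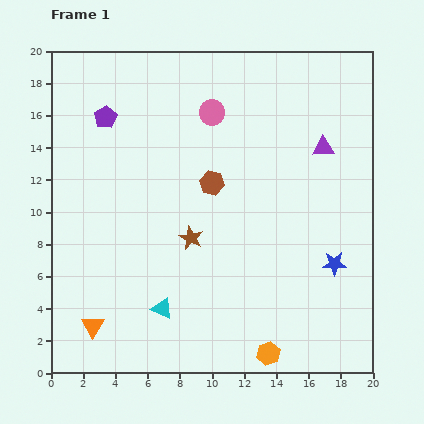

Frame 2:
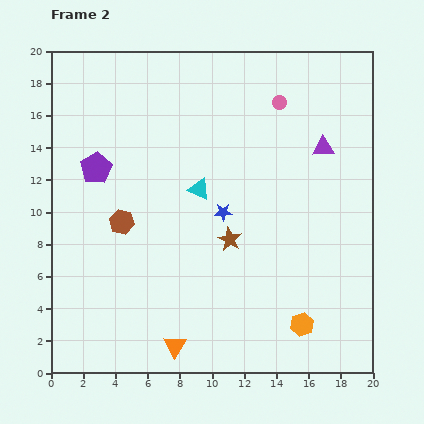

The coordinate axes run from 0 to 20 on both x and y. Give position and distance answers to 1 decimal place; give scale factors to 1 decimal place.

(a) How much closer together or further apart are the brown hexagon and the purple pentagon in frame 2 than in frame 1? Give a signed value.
-4.1

Distance in frame 1: 7.8. Distance in frame 2: 3.7.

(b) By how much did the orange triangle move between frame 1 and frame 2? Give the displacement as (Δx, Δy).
(5.1, -1.2)

The orange triangle was at (2.6, 2.9) in frame 1 and (7.7, 1.7) in frame 2.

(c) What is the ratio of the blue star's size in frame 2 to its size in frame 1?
0.7×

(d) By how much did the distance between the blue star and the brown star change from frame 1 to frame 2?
-7.3

Distance in frame 1: 9.0. Distance in frame 2: 1.7.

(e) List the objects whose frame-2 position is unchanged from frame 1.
the purple triangle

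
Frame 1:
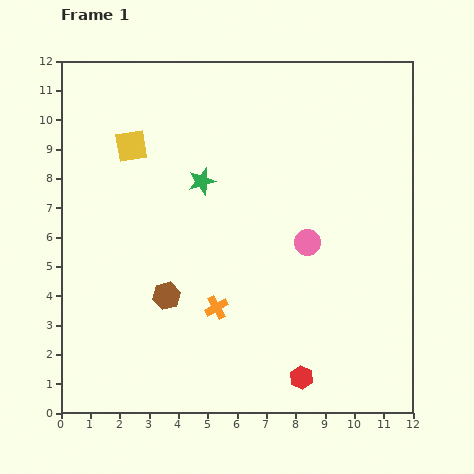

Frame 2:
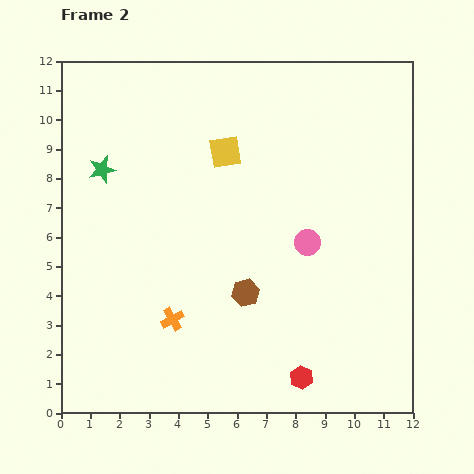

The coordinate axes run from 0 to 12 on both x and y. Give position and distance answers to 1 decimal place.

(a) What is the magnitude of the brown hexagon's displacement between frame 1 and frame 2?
2.7

The brown hexagon moved from (3.6, 4.0) to (6.3, 4.1), a distance of √(2.7² + 0.1²) ≈ 2.7.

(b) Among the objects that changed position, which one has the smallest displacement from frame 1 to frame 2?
the orange cross

(moved 1.6)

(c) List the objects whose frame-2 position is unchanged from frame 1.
the pink circle, the red hexagon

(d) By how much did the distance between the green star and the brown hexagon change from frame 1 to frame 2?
+2.4

Distance in frame 1: 4.1. Distance in frame 2: 6.5.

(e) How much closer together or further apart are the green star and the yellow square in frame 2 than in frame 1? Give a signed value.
+1.5

Distance in frame 1: 2.7. Distance in frame 2: 4.2.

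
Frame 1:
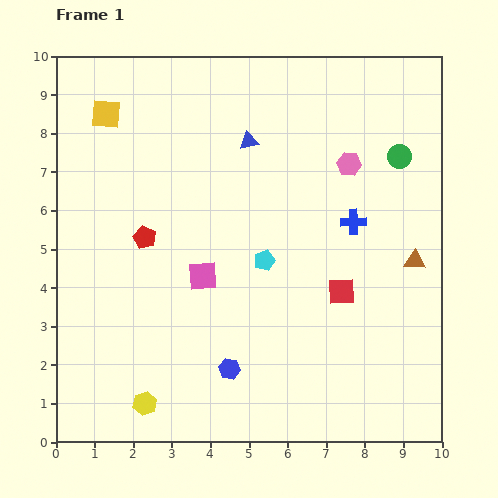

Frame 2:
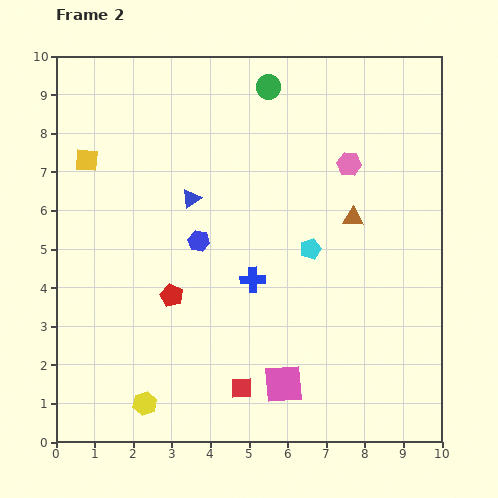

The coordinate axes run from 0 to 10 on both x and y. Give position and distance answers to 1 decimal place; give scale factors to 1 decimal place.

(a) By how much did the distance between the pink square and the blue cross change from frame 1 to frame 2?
-1.3

Distance in frame 1: 4.1. Distance in frame 2: 2.8.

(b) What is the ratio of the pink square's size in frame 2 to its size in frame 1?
1.3×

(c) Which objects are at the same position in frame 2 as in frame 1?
the yellow hexagon, the pink hexagon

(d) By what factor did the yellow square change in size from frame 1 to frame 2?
0.8×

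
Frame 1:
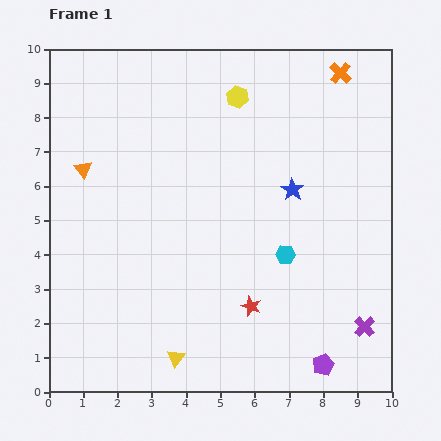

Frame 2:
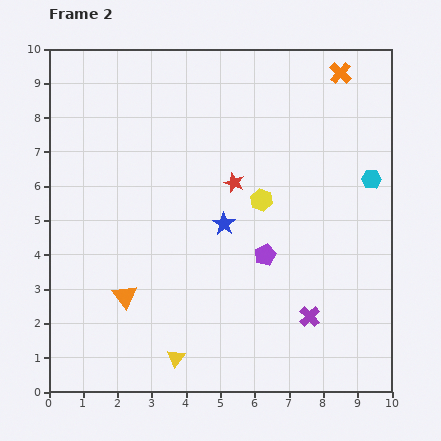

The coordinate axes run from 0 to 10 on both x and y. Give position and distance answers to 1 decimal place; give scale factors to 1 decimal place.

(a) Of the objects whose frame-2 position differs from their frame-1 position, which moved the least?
the purple cross

(moved 1.6)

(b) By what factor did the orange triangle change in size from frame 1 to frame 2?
1.4×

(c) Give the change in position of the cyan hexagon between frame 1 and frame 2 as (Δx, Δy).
(2.5, 2.2)

The cyan hexagon was at (6.9, 4.0) in frame 1 and (9.4, 6.2) in frame 2.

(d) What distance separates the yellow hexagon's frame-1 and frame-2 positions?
3.1

The yellow hexagon moved from (5.5, 8.6) to (6.2, 5.6), a distance of √(0.7² + 3.0²) ≈ 3.1.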